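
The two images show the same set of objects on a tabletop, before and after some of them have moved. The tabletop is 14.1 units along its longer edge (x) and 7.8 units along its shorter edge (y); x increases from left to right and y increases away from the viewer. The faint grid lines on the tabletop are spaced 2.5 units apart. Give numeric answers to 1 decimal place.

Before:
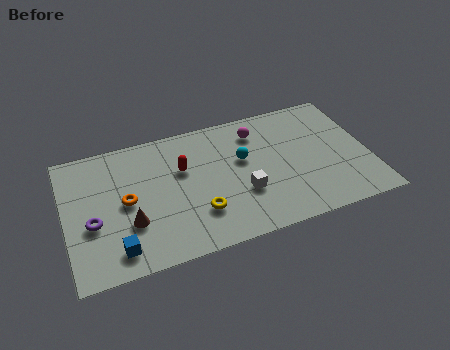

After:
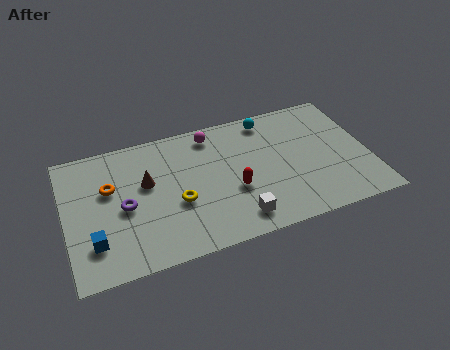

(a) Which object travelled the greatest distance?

the red capsule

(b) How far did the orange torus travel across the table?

1.2

The orange torus was near (2.8, 3.9) before and (2.1, 4.9) after, so it travelled √(0.7² + 1.0²) ≈ 1.2 units.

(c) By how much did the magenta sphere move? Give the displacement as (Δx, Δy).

(-2.1, 0.5)

The magenta sphere was at about (9.1, 6.2) and moved to about (7.0, 6.7).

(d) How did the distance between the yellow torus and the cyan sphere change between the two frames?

+2.5

They were about 3.4 units apart before and 5.9 after — 2.5 units further apart.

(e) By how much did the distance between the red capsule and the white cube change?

-1.8

The distance was about 3.5 in the first image and 1.7 in the second, so they moved 1.8 units closer together.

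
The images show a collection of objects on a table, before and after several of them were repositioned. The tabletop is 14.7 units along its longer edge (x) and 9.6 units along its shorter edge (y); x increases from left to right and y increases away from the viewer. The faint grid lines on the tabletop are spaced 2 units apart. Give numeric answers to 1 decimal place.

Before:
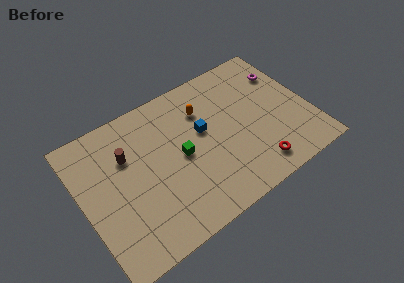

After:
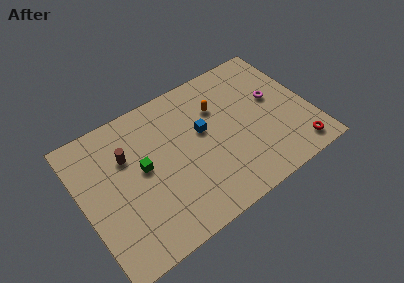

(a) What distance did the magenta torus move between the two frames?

1.8

From (13.6, 7.0) to (12.6, 5.5), the magenta torus covered √(1.0² + 1.5²) ≈ 1.8 units.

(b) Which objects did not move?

the blue cube and the brown cylinder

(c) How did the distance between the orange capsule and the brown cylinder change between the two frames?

+0.9

They were about 5.1 units apart before and 6.0 after — 0.9 units further apart.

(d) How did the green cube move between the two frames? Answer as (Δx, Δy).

(-2.4, 0.5)

The green cube started near (6.3, 4.7) and ended near (3.9, 5.2).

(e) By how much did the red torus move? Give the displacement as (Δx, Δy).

(2.7, -0.2)

The red torus was at about (10.6, 1.5) and moved to about (13.3, 1.3).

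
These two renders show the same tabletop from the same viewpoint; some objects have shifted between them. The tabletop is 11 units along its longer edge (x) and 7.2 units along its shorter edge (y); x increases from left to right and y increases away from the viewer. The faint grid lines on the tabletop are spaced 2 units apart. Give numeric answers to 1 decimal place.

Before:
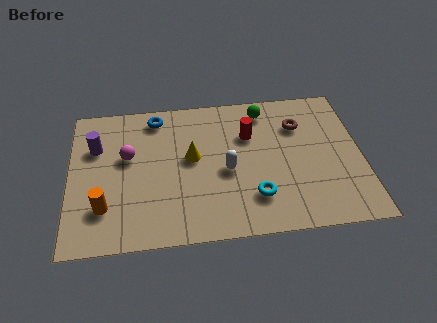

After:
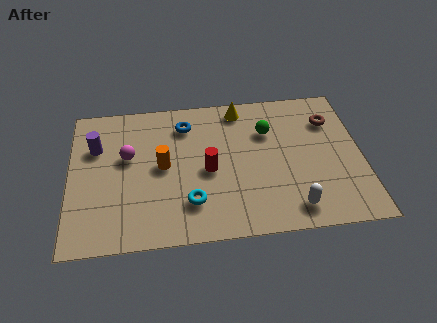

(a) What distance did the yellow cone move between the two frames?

3.0

The yellow cone moved from about (4.6, 4.0) to (6.5, 6.3), a distance of √(1.9² + 2.3²) ≈ 3.0.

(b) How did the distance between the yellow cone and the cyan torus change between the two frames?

+1.7

They were about 3.2 units apart before and 4.9 after — 1.7 units further apart.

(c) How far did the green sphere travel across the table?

1.1

The green sphere moved from about (7.4, 6.1) to (7.5, 5.0), a distance of √(0.1² + 1.1²) ≈ 1.1.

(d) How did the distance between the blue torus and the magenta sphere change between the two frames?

+0.4

Before: roughly 2.2 units apart; after: 2.6. That's 0.4 units further apart.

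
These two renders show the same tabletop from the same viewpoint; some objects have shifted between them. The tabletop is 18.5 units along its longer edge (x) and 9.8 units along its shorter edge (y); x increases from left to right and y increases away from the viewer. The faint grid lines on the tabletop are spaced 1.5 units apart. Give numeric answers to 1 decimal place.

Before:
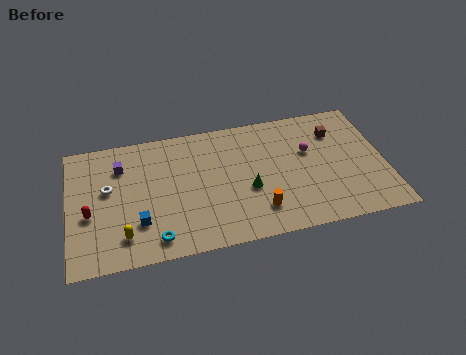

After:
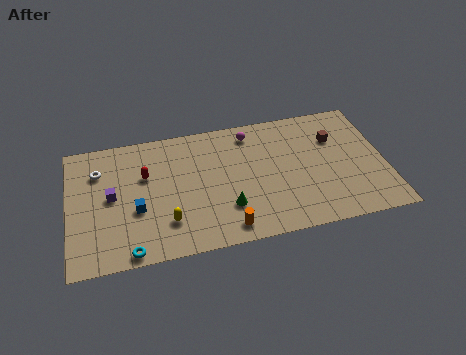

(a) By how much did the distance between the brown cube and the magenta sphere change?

+3.0

They were about 2.1 units apart before and 5.1 after — 3.0 units further apart.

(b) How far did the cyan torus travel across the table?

1.6

The cyan torus moved from about (4.9, 1.4) to (3.4, 0.8), a distance of √(1.5² + 0.6²) ≈ 1.6.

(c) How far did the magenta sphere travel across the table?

4.0

The magenta sphere was near (14.1, 6.1) before and (10.8, 8.3) after, so it travelled √(3.3² + 2.2²) ≈ 4.0 units.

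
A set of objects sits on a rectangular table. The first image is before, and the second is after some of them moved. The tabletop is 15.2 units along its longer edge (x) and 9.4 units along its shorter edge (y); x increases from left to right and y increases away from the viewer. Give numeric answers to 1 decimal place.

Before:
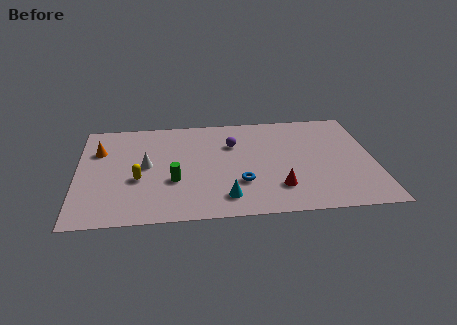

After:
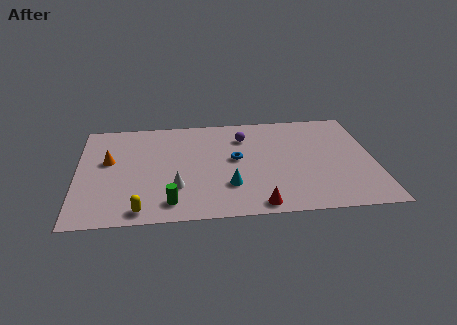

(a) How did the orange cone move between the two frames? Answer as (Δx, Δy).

(0.5, -1.0)

From the two frames, the orange cone sits at roughly (1.1, 6.5) before and (1.6, 5.5) after.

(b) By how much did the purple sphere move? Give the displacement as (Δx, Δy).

(0.6, 0.6)

From the two frames, the purple sphere sits at roughly (8.0, 6.5) before and (8.6, 7.1) after.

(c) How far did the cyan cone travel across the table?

1.0

The cyan cone was near (7.5, 1.7) before and (7.7, 2.7) after, so it travelled √(0.2² + 1.0²) ≈ 1.0 units.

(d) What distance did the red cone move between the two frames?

1.8

The red cone was near (10.2, 2.3) before and (9.1, 0.9) after, so it travelled √(1.1² + 1.4²) ≈ 1.8 units.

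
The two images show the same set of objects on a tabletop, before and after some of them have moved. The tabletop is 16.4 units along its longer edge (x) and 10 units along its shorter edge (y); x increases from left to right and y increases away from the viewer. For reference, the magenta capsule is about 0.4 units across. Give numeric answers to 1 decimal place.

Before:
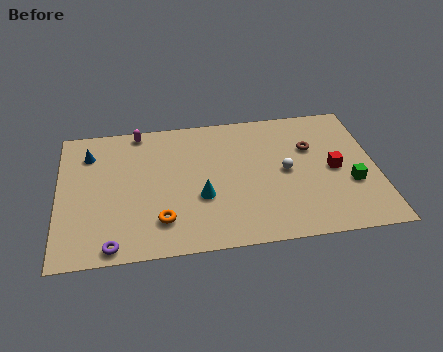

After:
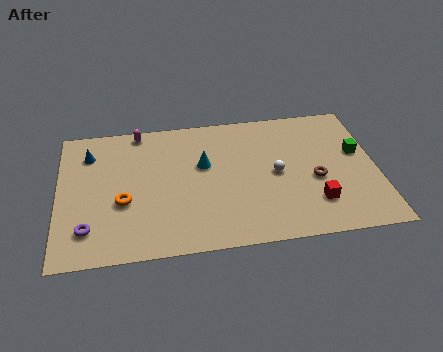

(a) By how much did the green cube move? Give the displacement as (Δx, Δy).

(0.5, 2.3)

The green cube started near (15.0, 3.6) and ended near (15.5, 5.9).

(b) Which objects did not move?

the magenta capsule and the blue cone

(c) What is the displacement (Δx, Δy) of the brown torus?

(0.1, -2.4)

The brown torus was at about (13.1, 6.6) and moved to about (13.2, 4.2).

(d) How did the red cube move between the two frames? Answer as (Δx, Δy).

(-1.1, -2.3)

From the two frames, the red cube sits at roughly (14.2, 4.8) before and (13.1, 2.5) after.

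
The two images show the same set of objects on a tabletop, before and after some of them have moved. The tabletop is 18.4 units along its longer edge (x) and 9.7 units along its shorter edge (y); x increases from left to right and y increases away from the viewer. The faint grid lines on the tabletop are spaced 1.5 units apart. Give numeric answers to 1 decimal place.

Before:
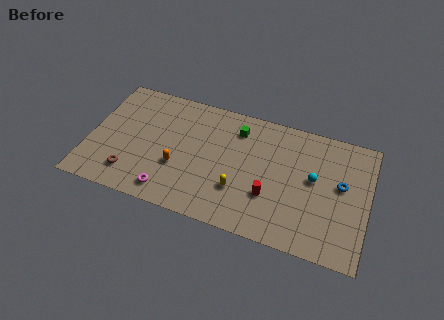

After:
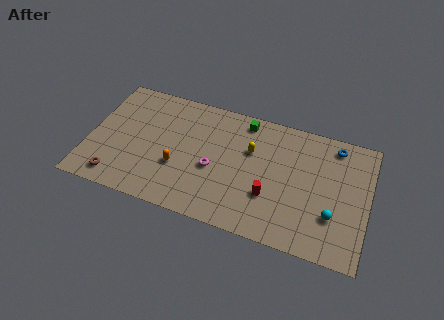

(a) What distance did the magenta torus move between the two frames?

3.8

The magenta torus was near (5.6, 1.4) before and (8.3, 4.1) after, so it travelled √(2.7² + 2.7²) ≈ 3.8 units.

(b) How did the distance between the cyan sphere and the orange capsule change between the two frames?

+1.2

They were about 9.0 units apart before and 10.2 after — 1.2 units further apart.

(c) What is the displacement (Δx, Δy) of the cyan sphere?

(1.4, -2.4)

The cyan sphere was at about (14.8, 5.4) and moved to about (16.2, 3.0).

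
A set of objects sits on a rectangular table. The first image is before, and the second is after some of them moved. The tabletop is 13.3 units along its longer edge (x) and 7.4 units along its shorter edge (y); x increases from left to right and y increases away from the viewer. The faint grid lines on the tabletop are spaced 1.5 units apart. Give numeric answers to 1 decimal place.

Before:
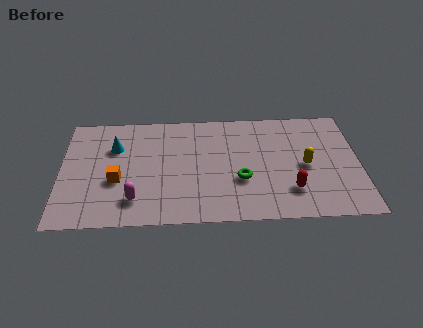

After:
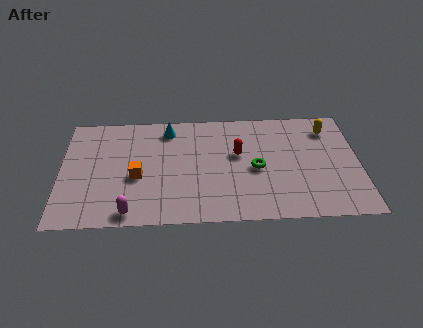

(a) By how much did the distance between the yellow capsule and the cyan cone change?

-1.4

The distance was about 8.6 in the first image and 7.2 in the second, so they moved 1.4 units closer together.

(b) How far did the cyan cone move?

2.6

From (2.4, 5.1) to (4.8, 6.2), the cyan cone covered √(2.4² + 1.1²) ≈ 2.6 units.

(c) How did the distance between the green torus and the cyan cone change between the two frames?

-1.3

Before: roughly 6.1 units apart; after: 4.8. That's 1.3 units closer together.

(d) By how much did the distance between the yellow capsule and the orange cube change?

+0.6

They were about 8.4 units apart before and 9.0 after — 0.6 units further apart.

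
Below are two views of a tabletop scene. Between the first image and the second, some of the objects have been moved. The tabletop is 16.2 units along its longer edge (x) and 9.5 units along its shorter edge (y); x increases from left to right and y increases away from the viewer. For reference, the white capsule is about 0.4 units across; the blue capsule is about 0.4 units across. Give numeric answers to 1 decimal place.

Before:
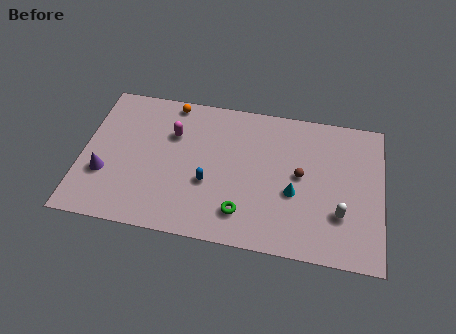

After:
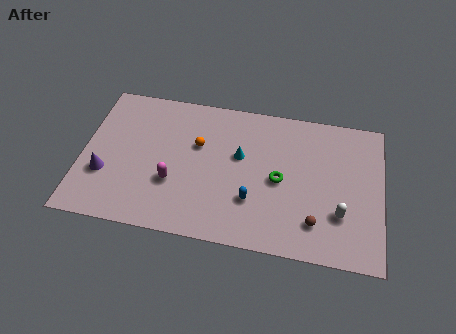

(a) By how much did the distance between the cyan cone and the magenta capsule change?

-3.0

Before: roughly 7.2 units apart; after: 4.2. That's 3.0 units closer together.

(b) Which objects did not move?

the purple cone and the white capsule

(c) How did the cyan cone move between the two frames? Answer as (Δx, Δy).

(-3.0, 1.9)

From the two frames, the cyan cone sits at roughly (11.5, 3.8) before and (8.5, 5.7) after.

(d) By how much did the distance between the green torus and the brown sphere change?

-1.1

The distance was about 4.2 in the first image and 3.1 in the second, so they moved 1.1 units closer together.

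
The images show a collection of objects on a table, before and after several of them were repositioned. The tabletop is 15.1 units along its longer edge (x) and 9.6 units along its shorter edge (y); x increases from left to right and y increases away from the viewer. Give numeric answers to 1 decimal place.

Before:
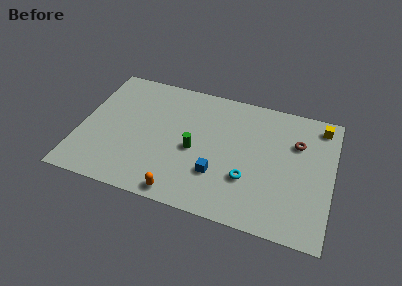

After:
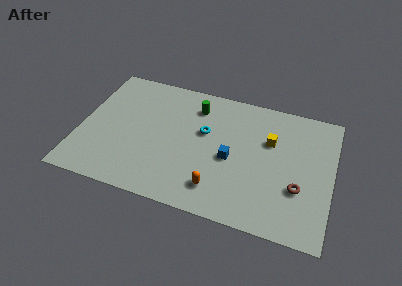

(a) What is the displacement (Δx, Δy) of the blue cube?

(0.7, 1.4)

From the two frames, the blue cube sits at roughly (8.4, 2.9) before and (9.1, 4.3) after.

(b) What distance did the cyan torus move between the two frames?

3.9

From (10.2, 3.1) to (7.4, 5.8), the cyan torus covered √(2.8² + 2.7²) ≈ 3.9 units.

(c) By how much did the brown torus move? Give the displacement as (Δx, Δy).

(0.3, -3.3)

The brown torus was at about (12.9, 6.6) and moved to about (13.2, 3.3).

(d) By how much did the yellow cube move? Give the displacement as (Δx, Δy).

(-2.9, -2.0)

From the two frames, the yellow cube sits at roughly (14.2, 8.3) before and (11.3, 6.3) after.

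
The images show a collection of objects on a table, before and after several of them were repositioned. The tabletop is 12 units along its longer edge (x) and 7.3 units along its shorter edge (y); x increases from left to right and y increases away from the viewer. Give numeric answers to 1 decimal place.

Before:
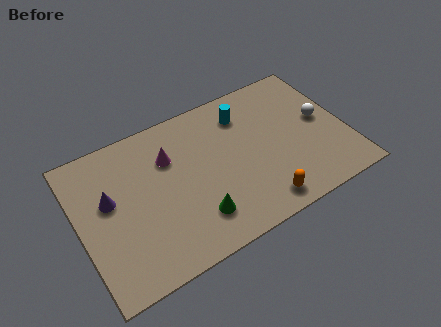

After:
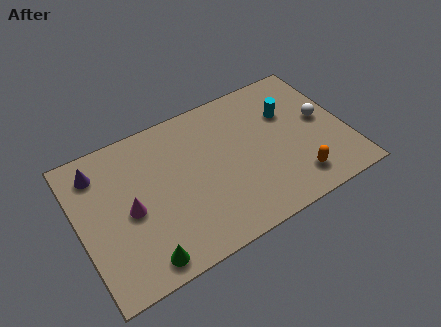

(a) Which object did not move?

the white sphere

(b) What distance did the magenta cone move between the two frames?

2.6

The magenta cone moved from about (4.2, 5.1) to (2.2, 3.4), a distance of √(2.0² + 1.7²) ≈ 2.6.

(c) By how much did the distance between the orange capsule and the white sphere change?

-1.4

They were about 4.4 units apart before and 3.0 after — 1.4 units closer together.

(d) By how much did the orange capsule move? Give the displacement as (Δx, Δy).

(1.7, 0.4)

The orange capsule started near (7.7, 1.0) and ended near (9.4, 1.4).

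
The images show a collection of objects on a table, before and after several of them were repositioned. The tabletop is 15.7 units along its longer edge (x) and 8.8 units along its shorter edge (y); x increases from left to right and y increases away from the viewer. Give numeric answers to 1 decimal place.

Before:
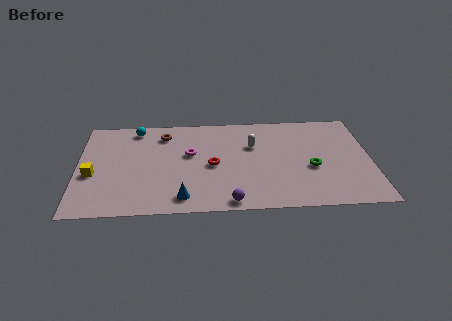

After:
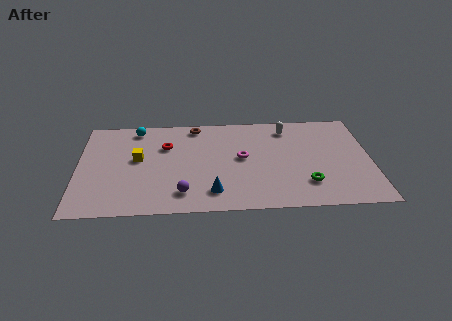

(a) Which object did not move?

the cyan sphere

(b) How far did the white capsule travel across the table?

2.4

The white capsule was near (9.4, 5.8) before and (11.3, 7.3) after, so it travelled √(1.9² + 1.5²) ≈ 2.4 units.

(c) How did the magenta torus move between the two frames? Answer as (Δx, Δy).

(2.8, -0.5)

The magenta torus started near (6.0, 5.2) and ended near (8.8, 4.7).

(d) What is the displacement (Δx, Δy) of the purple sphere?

(-2.5, 0.9)

The purple sphere was at about (8.1, 0.8) and moved to about (5.6, 1.7).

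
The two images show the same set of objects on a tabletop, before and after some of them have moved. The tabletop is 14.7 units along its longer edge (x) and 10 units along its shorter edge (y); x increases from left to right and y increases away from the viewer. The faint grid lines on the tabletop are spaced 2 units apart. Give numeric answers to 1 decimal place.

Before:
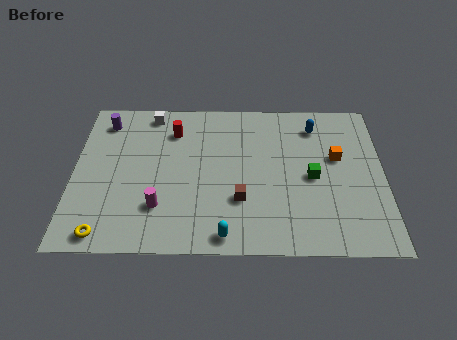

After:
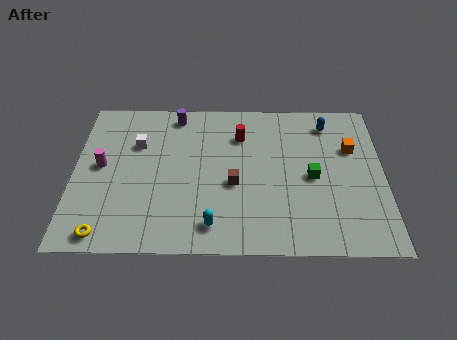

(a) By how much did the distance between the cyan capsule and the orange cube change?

+1.0

Before: roughly 7.3 units apart; after: 8.3. That's 1.0 units further apart.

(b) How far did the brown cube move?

1.0

The brown cube was near (7.9, 3.2) before and (7.6, 4.2) after, so it travelled √(0.3² + 1.0²) ≈ 1.0 units.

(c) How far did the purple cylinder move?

3.4

From (1.4, 8.3) to (4.8, 8.8), the purple cylinder covered √(3.4² + 0.5²) ≈ 3.4 units.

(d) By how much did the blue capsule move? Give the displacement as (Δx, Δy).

(0.6, 0.2)

From the two frames, the blue capsule sits at roughly (11.5, 8.1) before and (12.1, 8.3) after.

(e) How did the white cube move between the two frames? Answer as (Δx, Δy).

(-0.6, -2.1)

The white cube started near (3.6, 8.9) and ended near (3.0, 6.8).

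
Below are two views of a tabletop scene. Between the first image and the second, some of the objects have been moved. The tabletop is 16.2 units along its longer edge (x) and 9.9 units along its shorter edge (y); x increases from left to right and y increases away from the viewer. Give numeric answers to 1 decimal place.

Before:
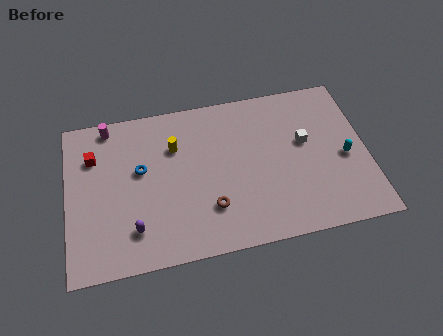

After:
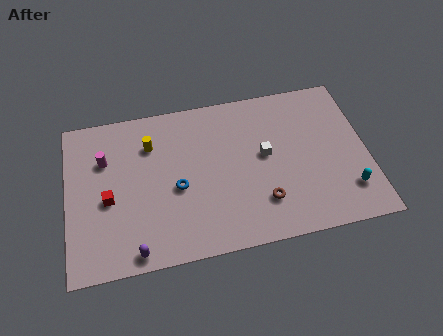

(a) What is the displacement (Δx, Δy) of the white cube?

(-2.2, -0.4)

The white cube was at about (12.9, 5.8) and moved to about (10.7, 5.4).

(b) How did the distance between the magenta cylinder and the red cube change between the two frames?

+0.5

The distance was about 2.0 in the first image and 2.5 in the second, so they moved 0.5 units further apart.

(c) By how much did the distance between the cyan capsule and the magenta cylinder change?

+0.3

They were about 13.4 units apart before and 13.7 after — 0.3 units further apart.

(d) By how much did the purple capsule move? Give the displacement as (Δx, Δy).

(0.0, -1.3)

From the two frames, the purple capsule sits at roughly (3.5, 2.2) before and (3.5, 0.9) after.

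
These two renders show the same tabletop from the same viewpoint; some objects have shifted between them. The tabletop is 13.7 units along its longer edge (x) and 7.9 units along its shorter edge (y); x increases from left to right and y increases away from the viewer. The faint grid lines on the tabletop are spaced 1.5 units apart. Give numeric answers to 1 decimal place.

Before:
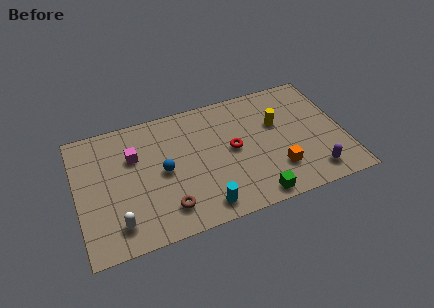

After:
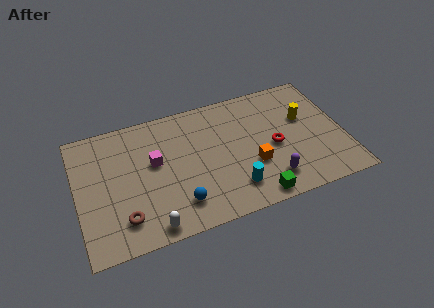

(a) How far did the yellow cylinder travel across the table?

1.4

The yellow cylinder was near (10.4, 5.0) before and (11.8, 4.9) after, so it travelled √(1.4² + 0.1²) ≈ 1.4 units.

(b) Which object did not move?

the green cube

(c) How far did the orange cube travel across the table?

1.4

The orange cube was near (10.1, 2.1) before and (8.9, 2.8) after, so it travelled √(1.2² + 0.7²) ≈ 1.4 units.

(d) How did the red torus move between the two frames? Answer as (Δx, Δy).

(2.1, -0.5)

The red torus was at about (8.0, 4.1) and moved to about (10.1, 3.6).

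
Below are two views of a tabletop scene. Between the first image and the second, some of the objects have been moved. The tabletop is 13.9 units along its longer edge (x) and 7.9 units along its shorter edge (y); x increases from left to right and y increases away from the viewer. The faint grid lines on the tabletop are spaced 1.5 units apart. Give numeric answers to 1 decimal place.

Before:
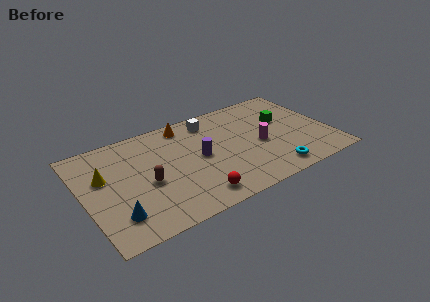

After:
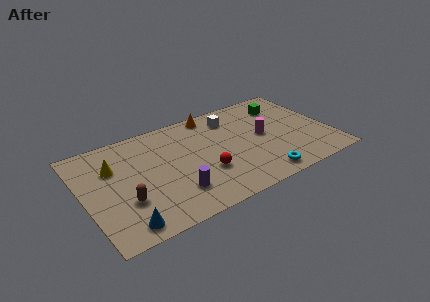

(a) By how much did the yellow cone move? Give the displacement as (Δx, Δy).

(0.6, 0.5)

The yellow cone was at about (1.2, 4.9) and moved to about (1.8, 5.4).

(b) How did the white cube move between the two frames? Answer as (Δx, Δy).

(1.2, -0.3)

From the two frames, the white cube sits at roughly (7.5, 6.6) before and (8.7, 6.3) after.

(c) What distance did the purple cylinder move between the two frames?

2.6

The purple cylinder was near (6.5, 4.0) before and (4.8, 2.0) after, so it travelled √(1.7² + 2.0²) ≈ 2.6 units.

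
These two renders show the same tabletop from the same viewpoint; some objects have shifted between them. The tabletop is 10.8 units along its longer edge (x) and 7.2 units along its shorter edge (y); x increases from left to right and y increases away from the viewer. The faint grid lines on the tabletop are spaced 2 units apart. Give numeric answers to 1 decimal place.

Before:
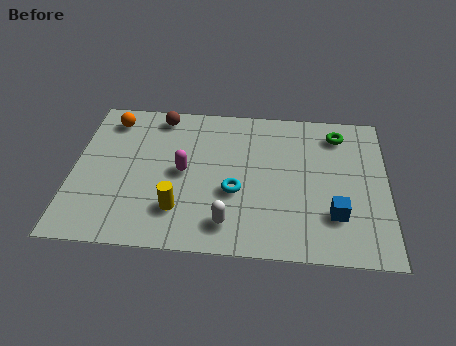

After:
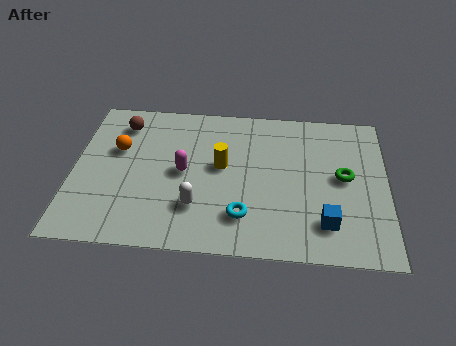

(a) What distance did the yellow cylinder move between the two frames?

2.6

The yellow cylinder moved from about (3.7, 1.8) to (5.1, 4.0), a distance of √(1.4² + 2.2²) ≈ 2.6.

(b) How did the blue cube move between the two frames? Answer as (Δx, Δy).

(-0.3, -0.4)

The blue cube was at about (9.0, 2.0) and moved to about (8.7, 1.6).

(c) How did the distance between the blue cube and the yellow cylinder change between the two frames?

-1.0

The distance was about 5.3 in the first image and 4.3 in the second, so they moved 1.0 units closer together.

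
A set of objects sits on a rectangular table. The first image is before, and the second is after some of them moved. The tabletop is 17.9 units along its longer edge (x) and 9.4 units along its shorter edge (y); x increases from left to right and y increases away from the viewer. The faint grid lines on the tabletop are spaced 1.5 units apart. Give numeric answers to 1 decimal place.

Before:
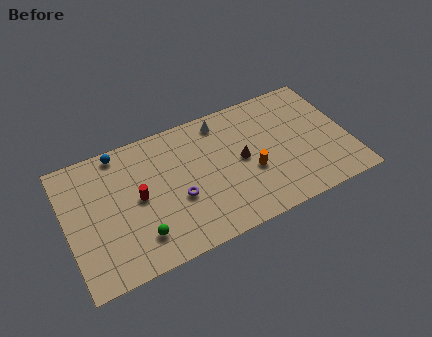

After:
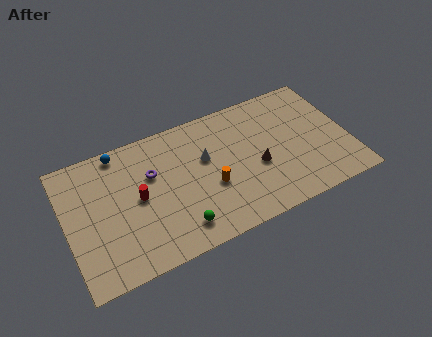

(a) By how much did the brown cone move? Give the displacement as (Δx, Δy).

(0.9, -0.9)

The brown cone was at about (11.1, 4.8) and moved to about (12.0, 3.9).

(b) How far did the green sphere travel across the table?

2.4

From (4.3, 2.1) to (6.7, 1.7), the green sphere covered √(2.4² + 0.4²) ≈ 2.4 units.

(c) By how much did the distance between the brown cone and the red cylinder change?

+1.0

Before: roughly 6.6 units apart; after: 7.6. That's 1.0 units further apart.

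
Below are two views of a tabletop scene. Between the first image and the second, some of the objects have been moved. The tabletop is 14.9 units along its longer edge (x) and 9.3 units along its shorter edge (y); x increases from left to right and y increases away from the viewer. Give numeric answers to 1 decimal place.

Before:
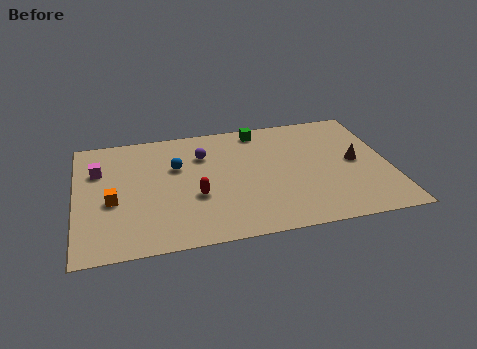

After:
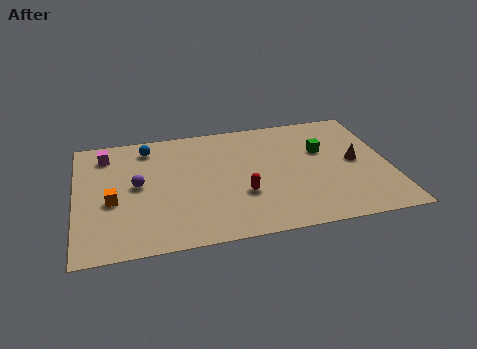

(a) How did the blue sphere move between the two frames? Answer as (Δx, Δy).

(-1.3, 1.8)

The blue sphere started near (4.8, 6.0) and ended near (3.5, 7.8).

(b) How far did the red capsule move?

2.2

From (5.6, 3.5) to (7.8, 3.2), the red capsule covered √(2.2² + 0.3²) ≈ 2.2 units.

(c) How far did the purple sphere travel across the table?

3.7

The purple sphere was near (6.1, 6.7) before and (2.9, 4.9) after, so it travelled √(3.2² + 1.8²) ≈ 3.7 units.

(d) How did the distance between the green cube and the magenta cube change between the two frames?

+2.4

Before: roughly 8.0 units apart; after: 10.4. That's 2.4 units further apart.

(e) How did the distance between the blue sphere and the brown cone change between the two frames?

+1.7

Before: roughly 8.6 units apart; after: 10.3. That's 1.7 units further apart.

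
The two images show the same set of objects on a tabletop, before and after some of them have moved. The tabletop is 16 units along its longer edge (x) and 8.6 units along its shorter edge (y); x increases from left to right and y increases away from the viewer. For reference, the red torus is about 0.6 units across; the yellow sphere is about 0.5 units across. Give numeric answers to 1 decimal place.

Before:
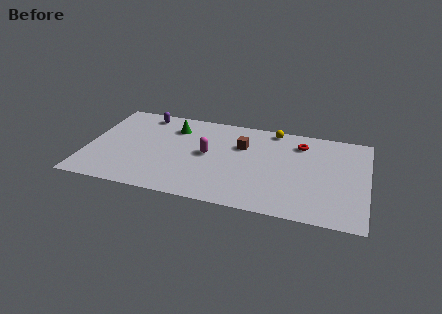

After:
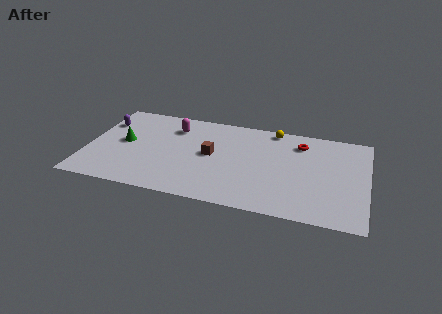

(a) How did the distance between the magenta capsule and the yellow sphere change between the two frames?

+0.9

They were about 4.9 units apart before and 5.8 after — 0.9 units further apart.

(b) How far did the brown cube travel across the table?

2.1

From (8.8, 5.8) to (7.1, 4.5), the brown cube covered √(1.7² + 1.3²) ≈ 2.1 units.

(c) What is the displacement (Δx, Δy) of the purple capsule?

(-2.2, -1.3)

The purple capsule started near (3.0, 7.5) and ended near (0.8, 6.2).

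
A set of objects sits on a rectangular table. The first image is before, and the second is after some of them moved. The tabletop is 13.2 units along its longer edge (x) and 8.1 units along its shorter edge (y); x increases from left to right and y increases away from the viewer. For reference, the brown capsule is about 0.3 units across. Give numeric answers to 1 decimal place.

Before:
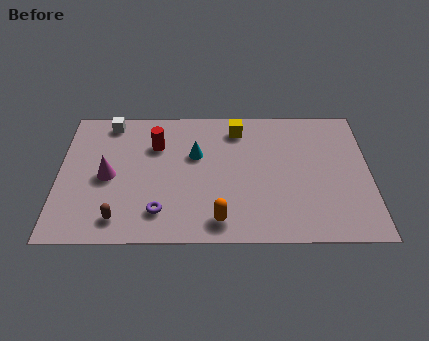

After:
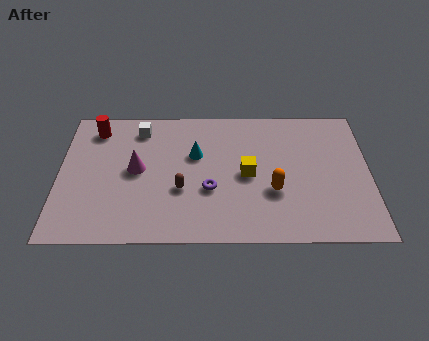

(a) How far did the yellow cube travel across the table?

2.8

The yellow cube moved from about (7.6, 6.7) to (8.0, 3.9), a distance of √(0.4² + 2.8²) ≈ 2.8.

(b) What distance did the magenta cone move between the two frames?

1.3

The magenta cone moved from about (2.1, 3.8) to (3.3, 4.2), a distance of √(1.2² + 0.4²) ≈ 1.3.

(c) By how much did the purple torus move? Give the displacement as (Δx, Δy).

(2.1, 1.3)

The purple torus started near (4.3, 1.7) and ended near (6.4, 3.0).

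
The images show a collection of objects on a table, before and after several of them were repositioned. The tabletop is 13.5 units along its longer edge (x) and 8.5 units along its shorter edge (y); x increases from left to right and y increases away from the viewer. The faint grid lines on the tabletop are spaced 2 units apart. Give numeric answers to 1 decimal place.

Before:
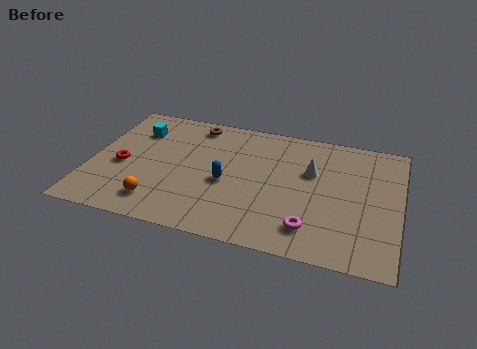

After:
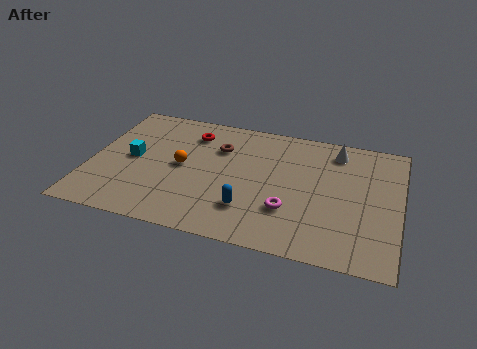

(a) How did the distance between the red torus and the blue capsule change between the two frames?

+0.8

Before: roughly 4.6 units apart; after: 5.4. That's 0.8 units further apart.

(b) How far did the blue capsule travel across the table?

1.9

The blue capsule was near (6.0, 3.7) before and (7.1, 2.2) after, so it travelled √(1.1² + 1.5²) ≈ 1.9 units.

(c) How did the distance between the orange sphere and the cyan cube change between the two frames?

-2.7

Before: roughly 4.9 units apart; after: 2.2. That's 2.7 units closer together.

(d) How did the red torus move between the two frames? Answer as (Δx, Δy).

(2.8, 3.0)

From the two frames, the red torus sits at roughly (1.4, 3.7) before and (4.2, 6.7) after.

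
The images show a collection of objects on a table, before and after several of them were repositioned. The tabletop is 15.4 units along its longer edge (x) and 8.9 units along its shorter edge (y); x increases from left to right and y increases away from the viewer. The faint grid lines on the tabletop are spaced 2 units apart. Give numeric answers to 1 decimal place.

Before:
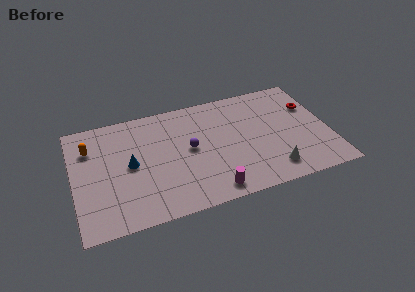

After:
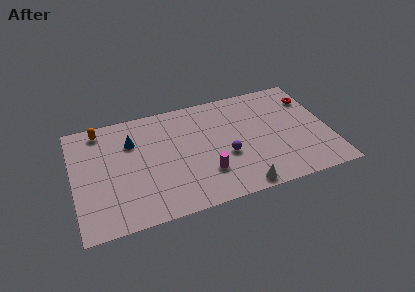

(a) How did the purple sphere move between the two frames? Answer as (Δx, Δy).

(2.1, -1.2)

The purple sphere started near (7.0, 4.7) and ended near (9.1, 3.5).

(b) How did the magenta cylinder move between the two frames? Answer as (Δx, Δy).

(-0.2, 1.4)

The magenta cylinder was at about (8.0, 1.1) and moved to about (7.8, 2.5).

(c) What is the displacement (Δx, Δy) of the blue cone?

(0.2, 1.8)

The blue cone started near (3.4, 4.5) and ended near (3.6, 6.3).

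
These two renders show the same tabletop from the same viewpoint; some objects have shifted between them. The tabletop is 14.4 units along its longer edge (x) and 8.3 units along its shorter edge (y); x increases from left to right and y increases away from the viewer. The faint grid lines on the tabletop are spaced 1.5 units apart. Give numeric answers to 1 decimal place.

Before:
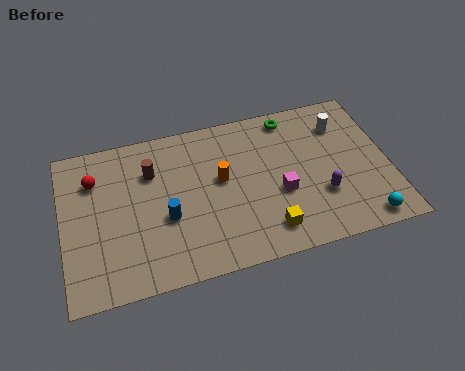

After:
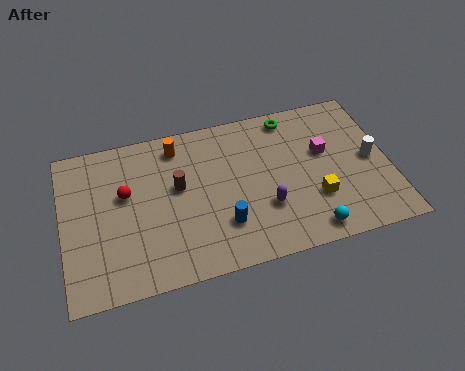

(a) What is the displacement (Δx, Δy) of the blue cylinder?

(2.4, -1.0)

The blue cylinder started near (4.5, 3.3) and ended near (6.9, 2.3).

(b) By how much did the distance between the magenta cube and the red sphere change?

+0.3

They were about 8.5 units apart before and 8.8 after — 0.3 units further apart.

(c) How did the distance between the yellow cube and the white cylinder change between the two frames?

-3.1

Before: roughly 6.1 units apart; after: 3.0. That's 3.1 units closer together.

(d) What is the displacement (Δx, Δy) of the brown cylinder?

(1.1, -1.1)

The brown cylinder started near (4.0, 5.9) and ended near (5.1, 4.8).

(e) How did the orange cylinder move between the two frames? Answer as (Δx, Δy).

(-1.8, 2.3)

From the two frames, the orange cylinder sits at roughly (7.0, 4.7) before and (5.2, 7.0) after.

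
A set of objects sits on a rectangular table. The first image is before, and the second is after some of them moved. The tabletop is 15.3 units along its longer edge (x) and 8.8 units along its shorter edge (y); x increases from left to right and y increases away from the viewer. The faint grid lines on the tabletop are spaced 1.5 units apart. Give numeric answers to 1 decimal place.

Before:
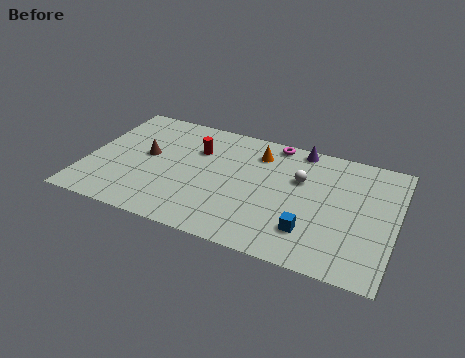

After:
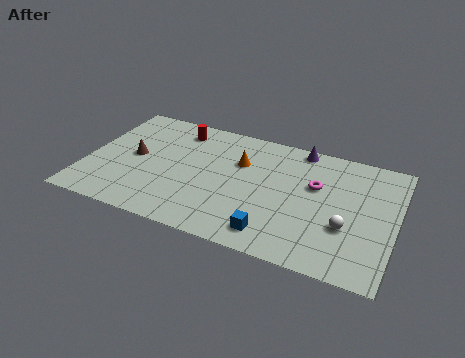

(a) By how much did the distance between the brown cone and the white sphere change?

+3.1

Before: roughly 7.7 units apart; after: 10.8. That's 3.1 units further apart.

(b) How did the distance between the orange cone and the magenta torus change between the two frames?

+2.5

They were about 1.3 units apart before and 3.8 after — 2.5 units further apart.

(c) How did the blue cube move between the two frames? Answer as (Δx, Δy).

(-1.7, -0.8)

The blue cube started near (11.3, 2.2) and ended near (9.6, 1.4).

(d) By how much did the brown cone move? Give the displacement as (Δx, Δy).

(-0.6, -0.3)

The brown cone started near (2.9, 4.8) and ended near (2.3, 4.5).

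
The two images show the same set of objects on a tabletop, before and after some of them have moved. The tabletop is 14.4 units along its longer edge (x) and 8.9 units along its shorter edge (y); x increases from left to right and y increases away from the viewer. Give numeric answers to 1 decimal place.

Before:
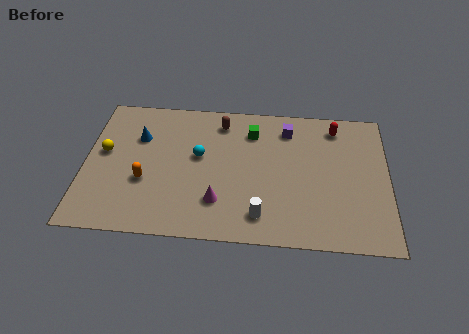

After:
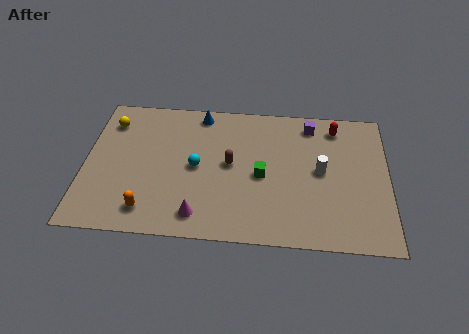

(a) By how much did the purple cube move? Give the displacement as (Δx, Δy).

(1.1, 0.4)

From the two frames, the purple cube sits at roughly (9.6, 7.2) before and (10.7, 7.6) after.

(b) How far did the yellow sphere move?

2.0

The yellow sphere was near (0.9, 5.0) before and (1.1, 7.0) after, so it travelled √(0.2² + 2.0²) ≈ 2.0 units.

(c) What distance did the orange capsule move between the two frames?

1.8

From (2.9, 3.3) to (3.1, 1.5), the orange capsule covered √(0.2² + 1.8²) ≈ 1.8 units.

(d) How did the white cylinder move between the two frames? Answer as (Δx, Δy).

(2.8, 3.0)

The white cylinder was at about (8.4, 1.6) and moved to about (11.2, 4.6).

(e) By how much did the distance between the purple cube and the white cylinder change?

-2.7

Before: roughly 5.7 units apart; after: 3.0. That's 2.7 units closer together.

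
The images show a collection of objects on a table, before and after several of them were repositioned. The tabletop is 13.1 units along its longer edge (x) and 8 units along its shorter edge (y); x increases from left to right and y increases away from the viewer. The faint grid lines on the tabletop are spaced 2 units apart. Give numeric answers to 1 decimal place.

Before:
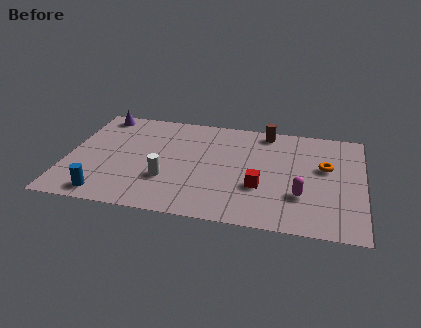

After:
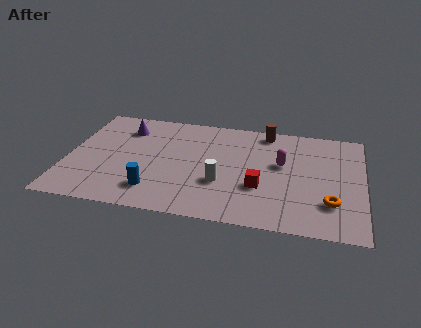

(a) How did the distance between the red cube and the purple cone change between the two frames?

-1.5

Before: roughly 8.6 units apart; after: 7.1. That's 1.5 units closer together.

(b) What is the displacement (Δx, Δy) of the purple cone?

(1.2, -0.9)

The purple cone was at about (1.2, 7.1) and moved to about (2.4, 6.2).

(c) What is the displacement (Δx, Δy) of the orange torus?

(0.3, -2.6)

The orange torus was at about (11.4, 4.8) and moved to about (11.7, 2.2).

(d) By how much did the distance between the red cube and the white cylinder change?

-2.4

The distance was about 4.1 in the first image and 1.7 in the second, so they moved 2.4 units closer together.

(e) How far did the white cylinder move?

2.4

From (4.5, 2.6) to (6.9, 2.8), the white cylinder covered √(2.4² + 0.2²) ≈ 2.4 units.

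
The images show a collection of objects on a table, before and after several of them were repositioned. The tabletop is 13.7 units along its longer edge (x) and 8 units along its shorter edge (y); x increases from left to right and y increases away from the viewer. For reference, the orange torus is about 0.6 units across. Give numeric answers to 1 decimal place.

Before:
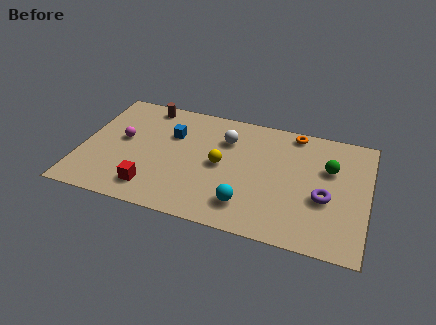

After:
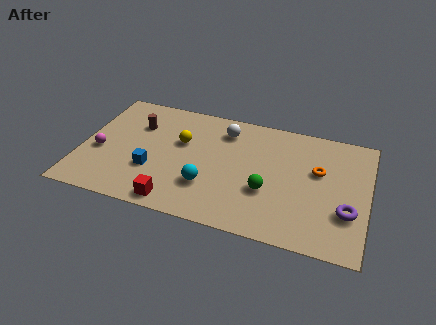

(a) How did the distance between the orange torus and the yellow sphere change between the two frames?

+2.0

The distance was about 4.6 in the first image and 6.6 in the second, so they moved 2.0 units further apart.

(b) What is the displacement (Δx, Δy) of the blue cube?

(-0.7, -2.7)

The blue cube started near (4.2, 5.4) and ended near (3.5, 2.7).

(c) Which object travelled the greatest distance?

the green sphere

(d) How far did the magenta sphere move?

1.5

The magenta sphere was near (1.9, 4.4) before and (0.9, 3.3) after, so it travelled √(1.0² + 1.1²) ≈ 1.5 units.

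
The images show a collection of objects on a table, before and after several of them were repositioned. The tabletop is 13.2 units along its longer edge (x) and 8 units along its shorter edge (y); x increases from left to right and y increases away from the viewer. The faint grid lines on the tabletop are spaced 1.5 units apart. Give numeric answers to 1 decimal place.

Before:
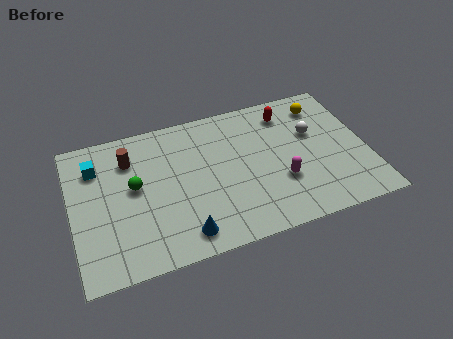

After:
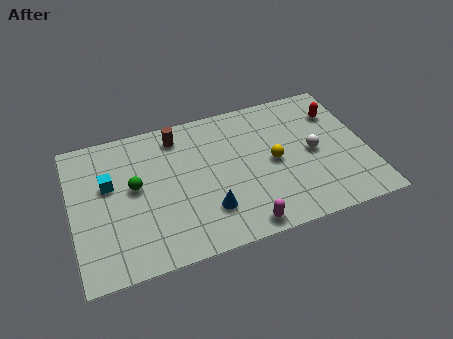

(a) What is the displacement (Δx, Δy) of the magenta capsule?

(-1.9, -1.9)

From the two frames, the magenta capsule sits at roughly (9.2, 2.7) before and (7.3, 0.8) after.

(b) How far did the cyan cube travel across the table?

1.2

The cyan cube moved from about (1.2, 6.0) to (1.7, 4.9), a distance of √(0.5² + 1.1²) ≈ 1.2.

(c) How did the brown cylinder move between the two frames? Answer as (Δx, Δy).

(2.2, 0.7)

The brown cylinder was at about (2.7, 6.0) and moved to about (4.9, 6.7).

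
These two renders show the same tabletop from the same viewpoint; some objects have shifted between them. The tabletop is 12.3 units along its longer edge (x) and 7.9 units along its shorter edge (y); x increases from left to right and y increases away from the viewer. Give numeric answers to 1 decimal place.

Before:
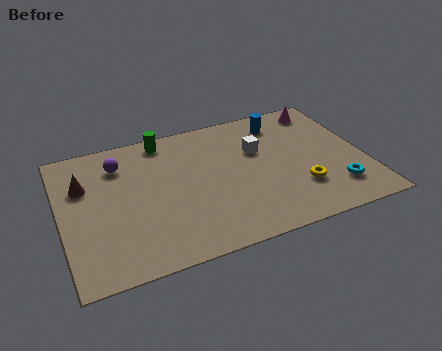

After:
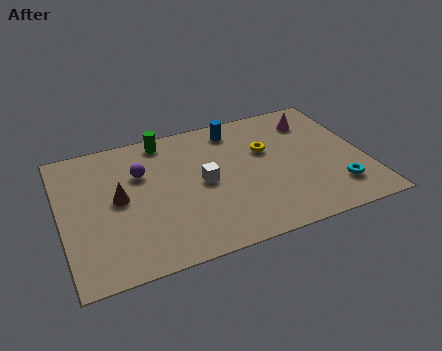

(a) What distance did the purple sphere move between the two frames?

1.1

The purple sphere moved from about (2.5, 6.1) to (3.3, 5.3), a distance of √(0.8² + 0.8²) ≈ 1.1.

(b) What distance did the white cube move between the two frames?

2.7

The white cube was near (8.1, 5.1) before and (5.7, 3.9) after, so it travelled √(2.4² + 1.2²) ≈ 2.7 units.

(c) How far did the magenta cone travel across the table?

0.8

The magenta cone moved from about (11.0, 6.8) to (10.5, 6.2), a distance of √(0.5² + 0.6²) ≈ 0.8.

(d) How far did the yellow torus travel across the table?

2.9

From (9.5, 2.3) to (8.4, 5.0), the yellow torus covered √(1.1² + 2.7²) ≈ 2.9 units.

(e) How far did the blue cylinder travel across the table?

1.9

The blue cylinder was near (9.2, 6.5) before and (7.3, 6.7) after, so it travelled √(1.9² + 0.2²) ≈ 1.9 units.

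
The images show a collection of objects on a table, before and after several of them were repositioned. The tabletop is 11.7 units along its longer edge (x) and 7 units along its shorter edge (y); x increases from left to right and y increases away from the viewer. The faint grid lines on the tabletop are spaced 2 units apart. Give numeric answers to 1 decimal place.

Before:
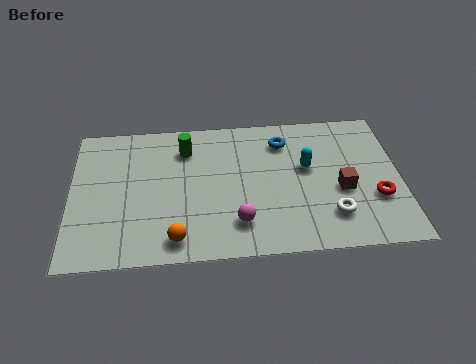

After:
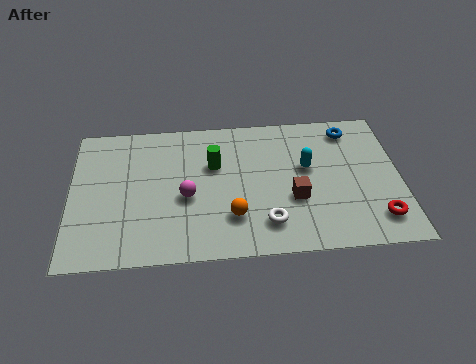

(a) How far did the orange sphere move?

2.2

From (3.7, 1.0) to (5.7, 1.9), the orange sphere covered √(2.0² + 0.9²) ≈ 2.2 units.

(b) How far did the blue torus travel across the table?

2.4

The blue torus was near (7.6, 5.5) before and (10.0, 5.9) after, so it travelled √(2.4² + 0.4²) ≈ 2.4 units.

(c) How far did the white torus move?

2.3

The white torus moved from about (9.2, 1.7) to (6.9, 1.5), a distance of √(2.3² + 0.2²) ≈ 2.3.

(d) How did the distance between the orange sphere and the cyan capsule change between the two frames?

-2.1

They were about 5.6 units apart before and 3.5 after — 2.1 units closer together.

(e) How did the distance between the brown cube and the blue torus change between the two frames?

+0.6

The distance was about 3.3 in the first image and 3.9 in the second, so they moved 0.6 units further apart.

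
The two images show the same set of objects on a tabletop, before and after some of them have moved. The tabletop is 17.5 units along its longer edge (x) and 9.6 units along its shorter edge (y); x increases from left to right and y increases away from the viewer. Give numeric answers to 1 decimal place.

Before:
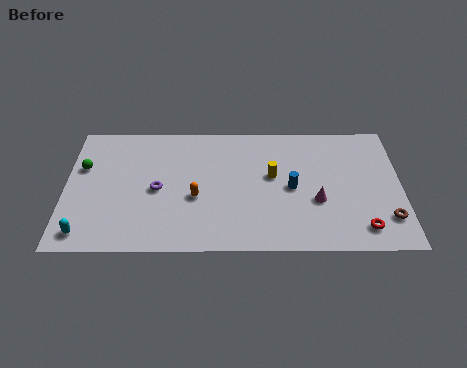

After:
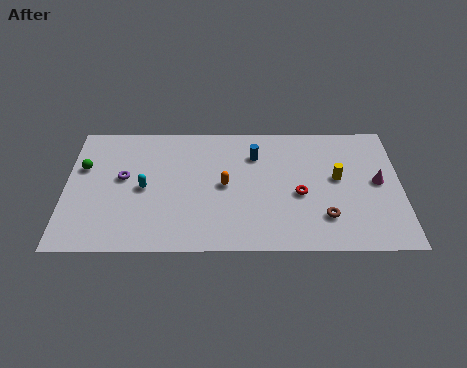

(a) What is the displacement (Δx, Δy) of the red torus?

(-3.2, 2.5)

The red torus was at about (15.4, 1.6) and moved to about (12.2, 4.1).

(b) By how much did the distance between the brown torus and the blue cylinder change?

+0.5

They were about 5.4 units apart before and 5.9 after — 0.5 units further apart.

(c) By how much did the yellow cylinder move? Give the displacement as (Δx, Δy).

(3.4, -0.2)

The yellow cylinder started near (10.8, 5.5) and ended near (14.2, 5.3).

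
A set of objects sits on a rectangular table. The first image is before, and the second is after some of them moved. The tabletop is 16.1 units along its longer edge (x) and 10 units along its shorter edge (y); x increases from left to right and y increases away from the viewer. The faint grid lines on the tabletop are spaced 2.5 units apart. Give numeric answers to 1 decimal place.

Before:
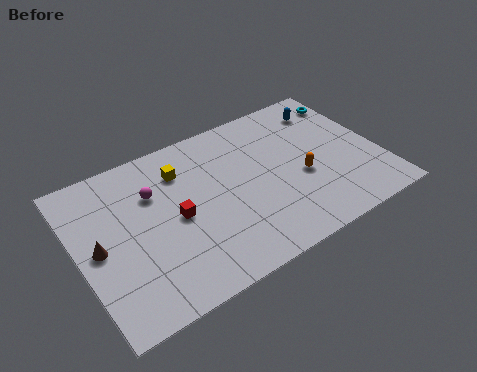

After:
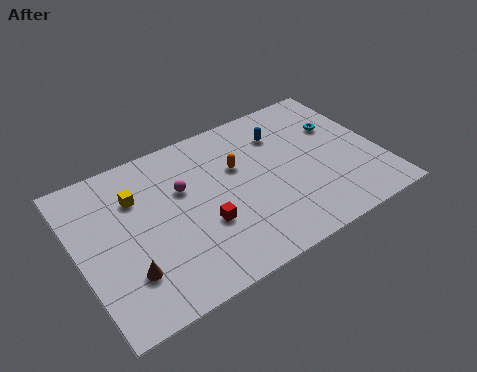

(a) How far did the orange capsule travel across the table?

3.9

From (11.8, 4.1) to (8.7, 6.4), the orange capsule covered √(3.1² + 2.3²) ≈ 3.9 units.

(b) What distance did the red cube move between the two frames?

1.8

The red cube moved from about (5.1, 4.8) to (6.4, 3.6), a distance of √(1.3² + 1.2²) ≈ 1.8.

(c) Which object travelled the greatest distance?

the orange capsule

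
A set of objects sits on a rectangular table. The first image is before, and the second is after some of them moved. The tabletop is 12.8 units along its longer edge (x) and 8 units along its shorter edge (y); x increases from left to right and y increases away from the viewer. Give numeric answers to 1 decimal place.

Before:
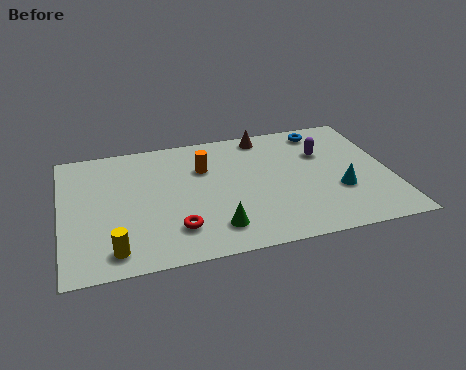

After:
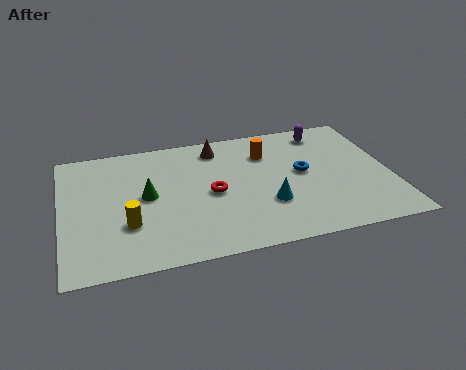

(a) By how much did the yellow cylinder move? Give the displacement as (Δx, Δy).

(0.6, 1.4)

The yellow cylinder started near (1.9, 1.2) and ended near (2.5, 2.6).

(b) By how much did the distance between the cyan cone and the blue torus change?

-1.8

Before: roughly 4.1 units apart; after: 2.3. That's 1.8 units closer together.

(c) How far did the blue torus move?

2.8

The blue torus moved from about (10.4, 6.9) to (9.4, 4.3), a distance of √(1.0² + 2.6²) ≈ 2.8.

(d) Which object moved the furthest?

the green cone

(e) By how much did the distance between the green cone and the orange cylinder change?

+1.2

The distance was about 3.9 in the first image and 5.1 in the second, so they moved 1.2 units further apart.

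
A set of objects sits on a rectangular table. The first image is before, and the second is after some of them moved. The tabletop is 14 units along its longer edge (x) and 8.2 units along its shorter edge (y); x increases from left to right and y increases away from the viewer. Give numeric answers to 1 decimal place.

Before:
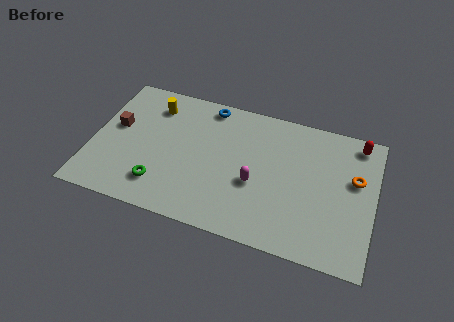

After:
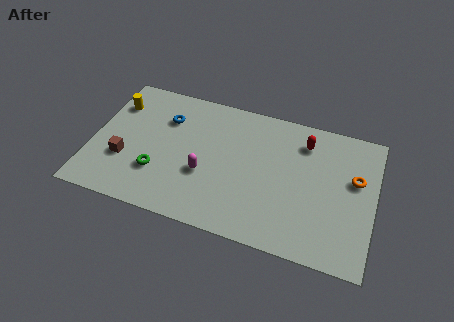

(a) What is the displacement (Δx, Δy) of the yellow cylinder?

(-1.9, -0.4)

The yellow cylinder was at about (2.8, 6.5) and moved to about (0.9, 6.1).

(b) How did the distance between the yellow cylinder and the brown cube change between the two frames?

+0.9

The distance was about 2.5 in the first image and 3.4 in the second, so they moved 0.9 units further apart.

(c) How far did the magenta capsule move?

2.5

The magenta capsule moved from about (8.2, 3.3) to (5.7, 3.1), a distance of √(2.5² + 0.2²) ≈ 2.5.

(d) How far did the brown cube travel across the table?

2.0

The brown cube was near (1.1, 4.7) before and (1.7, 2.8) after, so it travelled √(0.6² + 1.9²) ≈ 2.0 units.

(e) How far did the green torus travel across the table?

0.7

The green torus was near (3.6, 1.8) before and (3.4, 2.5) after, so it travelled √(0.2² + 0.7²) ≈ 0.7 units.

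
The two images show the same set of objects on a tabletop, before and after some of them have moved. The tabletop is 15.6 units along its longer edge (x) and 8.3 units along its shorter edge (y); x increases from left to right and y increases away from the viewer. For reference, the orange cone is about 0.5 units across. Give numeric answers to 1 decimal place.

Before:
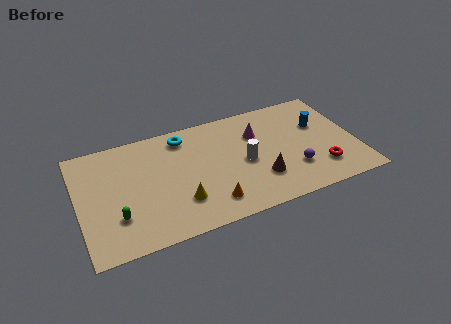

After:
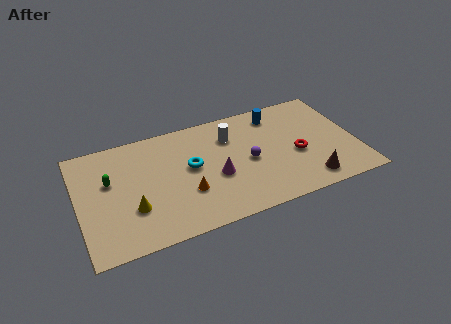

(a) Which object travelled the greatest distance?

the magenta cone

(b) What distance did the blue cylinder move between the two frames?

2.8

From (13.7, 5.3) to (11.4, 6.9), the blue cylinder covered √(2.3² + 1.6²) ≈ 2.8 units.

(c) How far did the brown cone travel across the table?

2.8

From (10.0, 2.4) to (12.6, 1.3), the brown cone covered √(2.6² + 1.1²) ≈ 2.8 units.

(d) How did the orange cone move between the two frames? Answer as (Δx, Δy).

(-1.2, 1.2)

The orange cone started near (7.1, 1.6) and ended near (5.9, 2.8).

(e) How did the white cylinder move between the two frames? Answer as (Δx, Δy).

(-0.6, 2.2)

The white cylinder was at about (9.3, 3.9) and moved to about (8.7, 6.1).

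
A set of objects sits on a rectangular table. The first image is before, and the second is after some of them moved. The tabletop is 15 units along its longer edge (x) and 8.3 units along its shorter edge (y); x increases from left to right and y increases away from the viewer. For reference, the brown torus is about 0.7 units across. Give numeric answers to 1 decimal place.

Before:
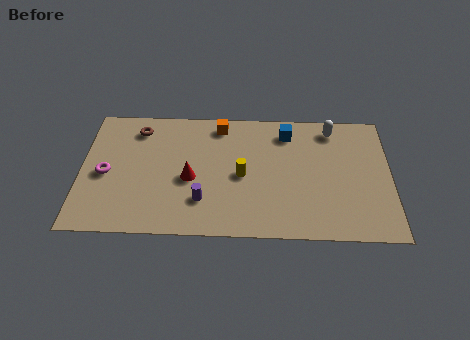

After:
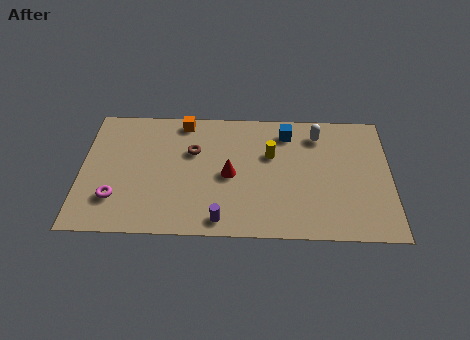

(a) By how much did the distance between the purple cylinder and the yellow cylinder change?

+2.4

Before: roughly 2.5 units apart; after: 4.9. That's 2.4 units further apart.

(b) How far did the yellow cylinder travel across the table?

2.0

The yellow cylinder moved from about (7.8, 3.9) to (9.2, 5.3), a distance of √(1.4² + 1.4²) ≈ 2.0.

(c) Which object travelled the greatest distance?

the brown torus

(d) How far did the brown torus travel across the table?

3.0

The brown torus moved from about (2.7, 6.8) to (5.4, 5.4), a distance of √(2.7² + 1.4²) ≈ 3.0.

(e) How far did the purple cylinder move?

1.5

From (5.9, 2.2) to (6.8, 1.0), the purple cylinder covered √(0.9² + 1.2²) ≈ 1.5 units.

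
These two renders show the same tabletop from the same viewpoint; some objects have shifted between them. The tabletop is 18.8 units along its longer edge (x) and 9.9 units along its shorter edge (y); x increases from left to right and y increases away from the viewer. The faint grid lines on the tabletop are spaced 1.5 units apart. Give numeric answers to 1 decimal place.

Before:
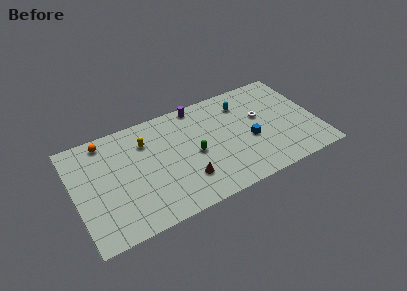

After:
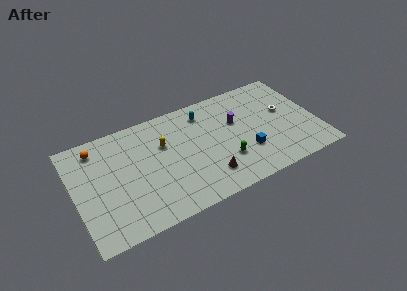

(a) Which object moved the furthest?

the purple cylinder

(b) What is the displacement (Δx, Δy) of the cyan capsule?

(-3.0, 0.4)

From the two frames, the cyan capsule sits at roughly (13.4, 7.7) before and (10.4, 8.1) after.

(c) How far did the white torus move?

1.9

From (14.6, 5.9) to (16.5, 5.7), the white torus covered √(1.9² + 0.2²) ≈ 1.9 units.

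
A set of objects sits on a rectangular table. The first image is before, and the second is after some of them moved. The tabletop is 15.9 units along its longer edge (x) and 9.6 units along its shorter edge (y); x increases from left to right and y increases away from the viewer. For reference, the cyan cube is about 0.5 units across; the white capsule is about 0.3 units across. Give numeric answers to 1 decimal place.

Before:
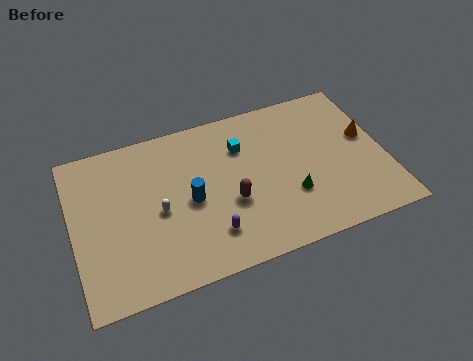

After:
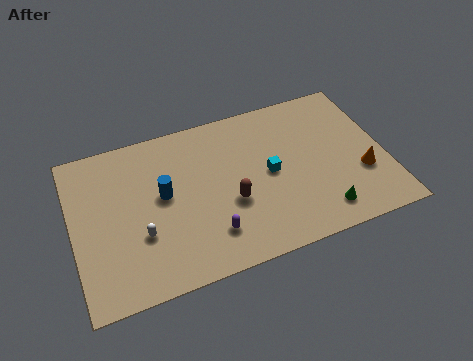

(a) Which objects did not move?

the brown capsule and the purple capsule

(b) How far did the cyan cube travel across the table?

2.4

From (8.8, 6.9) to (10.0, 4.8), the cyan cube covered √(1.2² + 2.1²) ≈ 2.4 units.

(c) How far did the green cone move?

2.1

The green cone moved from about (10.9, 3.1) to (12.3, 1.6), a distance of √(1.4² + 1.5²) ≈ 2.1.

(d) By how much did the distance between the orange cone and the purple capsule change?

-1.0

The distance was about 9.0 in the first image and 8.0 in the second, so they moved 1.0 units closer together.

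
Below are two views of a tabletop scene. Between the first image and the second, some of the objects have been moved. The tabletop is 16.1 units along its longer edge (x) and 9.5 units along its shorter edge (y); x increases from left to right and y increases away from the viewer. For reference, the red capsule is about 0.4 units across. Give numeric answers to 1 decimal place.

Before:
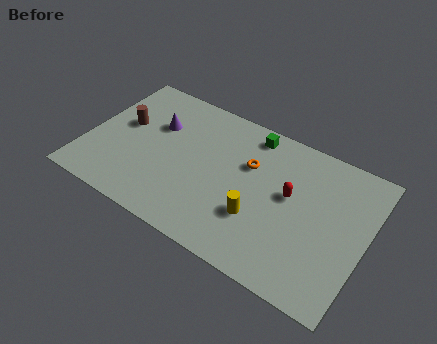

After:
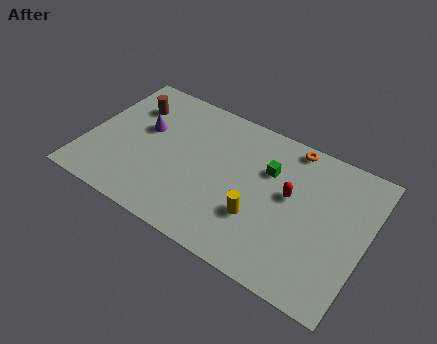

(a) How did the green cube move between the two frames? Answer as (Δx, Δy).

(1.3, -1.9)

The green cube started near (9.0, 8.3) and ended near (10.3, 6.4).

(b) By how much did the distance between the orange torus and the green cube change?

+0.3

Before: roughly 2.1 units apart; after: 2.4. That's 0.3 units further apart.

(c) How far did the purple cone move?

0.8

The purple cone was near (3.7, 6.3) before and (3.1, 5.7) after, so it travelled √(0.6² + 0.6²) ≈ 0.8 units.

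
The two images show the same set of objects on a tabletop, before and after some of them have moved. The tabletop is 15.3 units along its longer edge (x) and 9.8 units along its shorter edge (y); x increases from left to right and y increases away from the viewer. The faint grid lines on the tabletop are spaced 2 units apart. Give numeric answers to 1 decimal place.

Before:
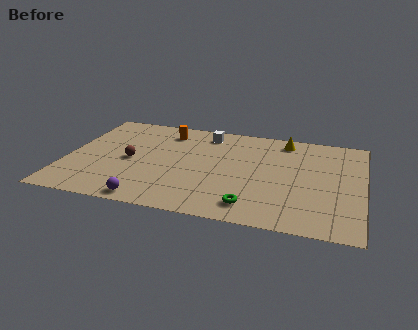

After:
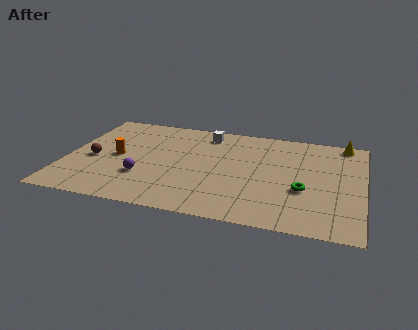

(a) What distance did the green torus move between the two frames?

3.3

The green torus moved from about (9.8, 1.6) to (12.3, 3.7), a distance of √(2.5² + 2.1²) ≈ 3.3.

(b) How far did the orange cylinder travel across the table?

3.9

The orange cylinder moved from about (4.9, 8.0) to (2.6, 4.8), a distance of √(2.3² + 3.2²) ≈ 3.9.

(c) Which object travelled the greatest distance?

the orange cylinder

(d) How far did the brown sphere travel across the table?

1.9

The brown sphere moved from about (3.3, 4.6) to (1.4, 4.3), a distance of √(1.9² + 0.3²) ≈ 1.9.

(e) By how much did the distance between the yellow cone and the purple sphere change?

+1.6

The distance was about 10.0 in the first image and 11.6 in the second, so they moved 1.6 units further apart.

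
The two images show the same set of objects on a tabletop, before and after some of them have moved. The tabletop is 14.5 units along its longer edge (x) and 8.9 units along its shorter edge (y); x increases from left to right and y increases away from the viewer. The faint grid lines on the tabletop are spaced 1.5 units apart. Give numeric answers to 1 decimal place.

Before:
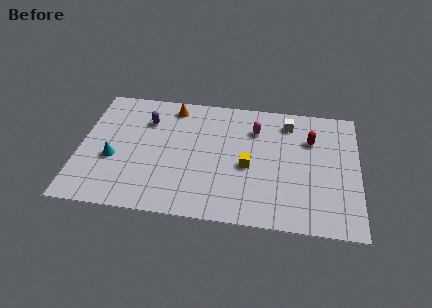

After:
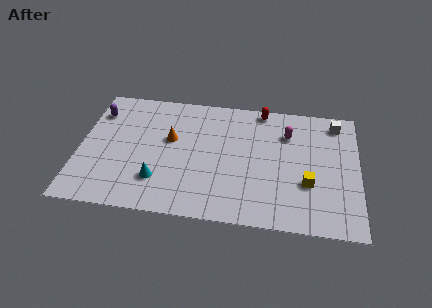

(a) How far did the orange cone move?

2.4

The orange cone was near (4.7, 7.7) before and (4.7, 5.3) after, so it travelled √(0.0² + 2.4²) ≈ 2.4 units.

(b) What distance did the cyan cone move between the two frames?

2.7

The cyan cone was near (1.8, 3.5) before and (4.2, 2.3) after, so it travelled √(2.4² + 1.2²) ≈ 2.7 units.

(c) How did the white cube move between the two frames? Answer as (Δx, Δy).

(2.5, 0.3)

The white cube was at about (10.8, 7.3) and moved to about (13.3, 7.6).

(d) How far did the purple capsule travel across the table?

2.6

The purple capsule was near (3.4, 6.5) before and (0.8, 6.8) after, so it travelled √(2.6² + 0.3²) ≈ 2.6 units.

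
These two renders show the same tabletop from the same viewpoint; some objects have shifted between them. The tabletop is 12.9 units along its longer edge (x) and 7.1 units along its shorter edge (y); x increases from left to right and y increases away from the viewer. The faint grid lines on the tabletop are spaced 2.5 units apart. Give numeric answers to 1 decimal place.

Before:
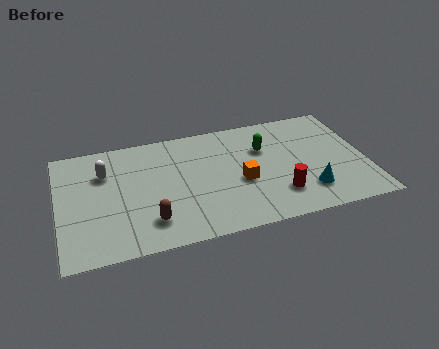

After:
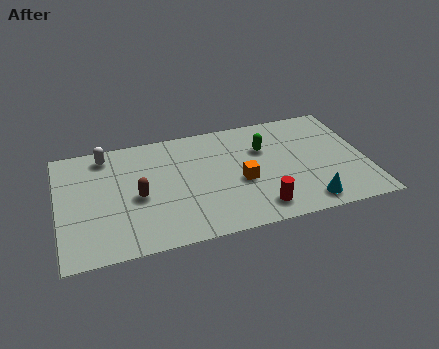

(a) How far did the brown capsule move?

1.6

From (3.7, 1.6) to (3.3, 3.2), the brown capsule covered √(0.4² + 1.6²) ≈ 1.6 units.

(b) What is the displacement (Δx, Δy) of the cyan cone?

(-0.1, -0.7)

The cyan cone was at about (10.3, 1.7) and moved to about (10.2, 1.0).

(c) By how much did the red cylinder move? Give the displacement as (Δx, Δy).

(-0.9, -0.6)

From the two frames, the red cylinder sits at roughly (9.1, 1.8) before and (8.2, 1.2) after.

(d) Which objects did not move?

the green capsule and the orange cube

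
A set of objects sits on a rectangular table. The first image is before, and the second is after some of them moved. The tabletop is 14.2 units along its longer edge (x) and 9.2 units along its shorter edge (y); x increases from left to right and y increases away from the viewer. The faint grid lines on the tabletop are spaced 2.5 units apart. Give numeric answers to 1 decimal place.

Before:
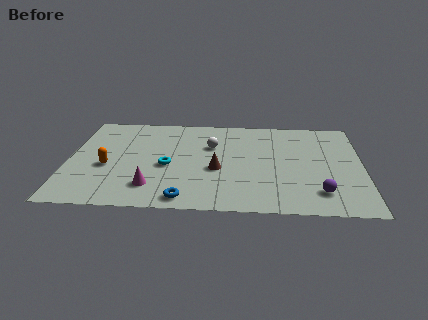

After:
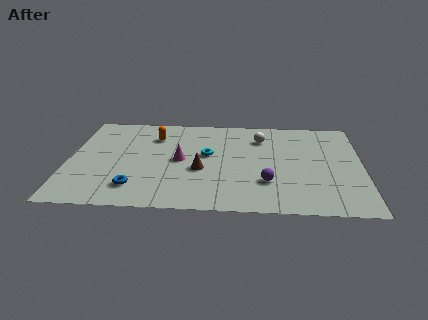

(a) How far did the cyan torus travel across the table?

2.2

The cyan torus moved from about (4.8, 4.0) to (6.7, 5.2), a distance of √(1.9² + 1.2²) ≈ 2.2.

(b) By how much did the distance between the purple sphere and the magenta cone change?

-3.4

They were about 8.0 units apart before and 4.6 after — 3.4 units closer together.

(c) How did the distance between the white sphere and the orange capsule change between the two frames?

-0.3

Before: roughly 5.5 units apart; after: 5.2. That's 0.3 units closer together.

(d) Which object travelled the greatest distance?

the orange capsule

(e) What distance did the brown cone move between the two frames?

0.8

From (7.2, 3.8) to (6.4, 3.7), the brown cone covered √(0.8² + 0.1²) ≈ 0.8 units.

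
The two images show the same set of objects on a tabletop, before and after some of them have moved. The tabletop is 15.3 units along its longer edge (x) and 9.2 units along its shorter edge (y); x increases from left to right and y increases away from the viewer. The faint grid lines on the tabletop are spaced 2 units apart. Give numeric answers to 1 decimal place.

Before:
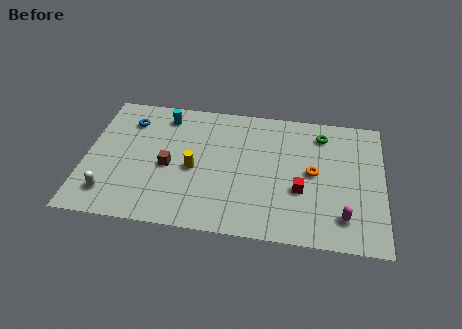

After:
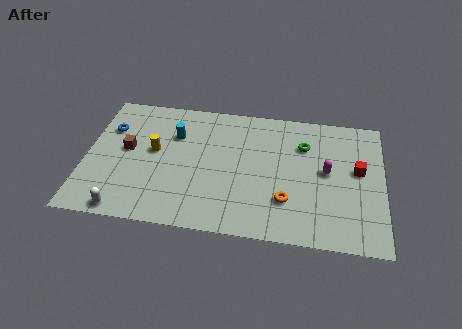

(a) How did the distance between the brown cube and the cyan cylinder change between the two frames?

-0.8

They were about 3.6 units apart before and 2.8 after — 0.8 units closer together.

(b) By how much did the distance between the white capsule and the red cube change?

+2.8

They were about 9.8 units apart before and 12.6 after — 2.8 units further apart.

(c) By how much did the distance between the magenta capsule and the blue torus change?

-0.9

They were about 12.3 units apart before and 11.4 after — 0.9 units closer together.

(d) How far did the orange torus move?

2.5

The orange torus was near (11.7, 4.7) before and (10.4, 2.6) after, so it travelled √(1.3² + 2.1²) ≈ 2.5 units.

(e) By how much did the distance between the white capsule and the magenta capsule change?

-0.9

Before: roughly 11.9 units apart; after: 11.0. That's 0.9 units closer together.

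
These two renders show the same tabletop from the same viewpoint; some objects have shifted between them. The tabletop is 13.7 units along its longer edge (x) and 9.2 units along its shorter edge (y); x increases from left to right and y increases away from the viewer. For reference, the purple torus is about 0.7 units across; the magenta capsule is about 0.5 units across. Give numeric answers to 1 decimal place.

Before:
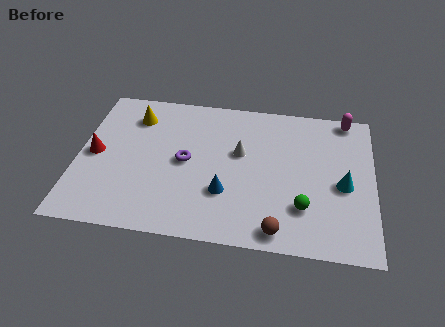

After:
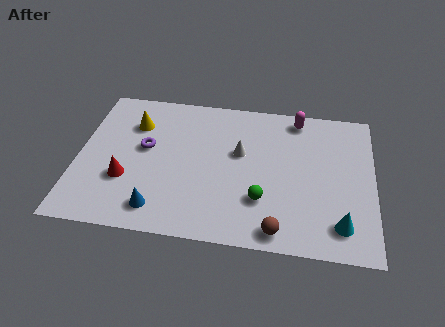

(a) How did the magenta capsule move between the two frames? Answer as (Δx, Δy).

(-2.3, -0.3)

The magenta capsule started near (12.4, 8.4) and ended near (10.1, 8.1).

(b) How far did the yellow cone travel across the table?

0.5

From (2.5, 7.2) to (2.5, 6.7), the yellow cone covered √(0.0² + 0.5²) ≈ 0.5 units.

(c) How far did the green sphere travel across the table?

1.9

From (10.5, 2.5) to (8.6, 2.7), the green sphere covered √(1.9² + 0.2²) ≈ 1.9 units.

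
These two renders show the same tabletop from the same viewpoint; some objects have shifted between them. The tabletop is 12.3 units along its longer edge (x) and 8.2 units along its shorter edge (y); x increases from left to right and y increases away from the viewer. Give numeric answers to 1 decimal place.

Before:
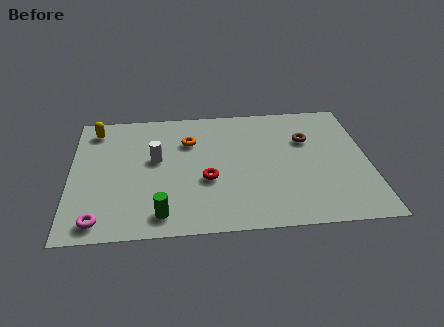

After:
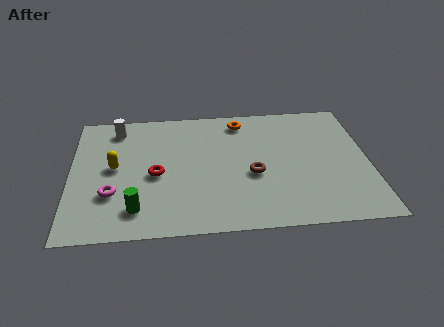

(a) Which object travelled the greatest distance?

the brown torus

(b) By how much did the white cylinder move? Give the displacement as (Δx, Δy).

(-1.6, 2.2)

From the two frames, the white cylinder sits at roughly (3.5, 4.7) before and (1.9, 6.9) after.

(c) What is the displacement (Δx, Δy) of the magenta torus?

(0.5, 1.6)

The magenta torus was at about (1.2, 1.0) and moved to about (1.7, 2.6).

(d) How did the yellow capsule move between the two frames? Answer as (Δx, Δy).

(0.8, -2.6)

The yellow capsule started near (1.0, 6.9) and ended near (1.8, 4.3).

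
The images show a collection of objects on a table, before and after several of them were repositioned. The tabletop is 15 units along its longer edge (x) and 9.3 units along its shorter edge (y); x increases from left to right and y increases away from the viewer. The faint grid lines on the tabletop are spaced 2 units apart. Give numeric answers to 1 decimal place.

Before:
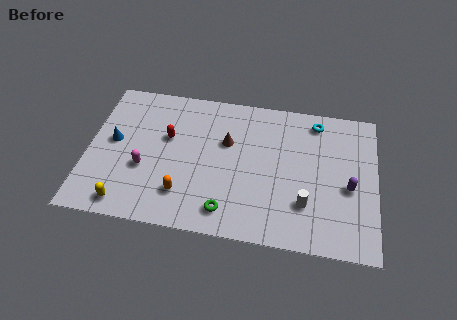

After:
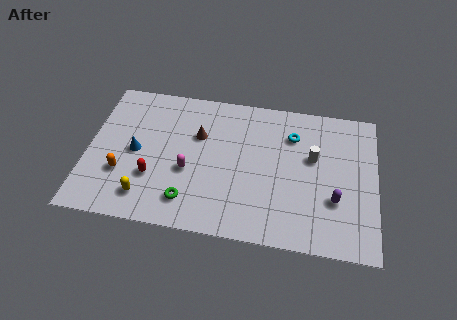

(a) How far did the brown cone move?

1.5

The brown cone was near (7.2, 5.9) before and (5.7, 6.1) after, so it travelled √(1.5² + 0.2²) ≈ 1.5 units.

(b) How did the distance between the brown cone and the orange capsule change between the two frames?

+0.6

Before: roughly 4.3 units apart; after: 4.9. That's 0.6 units further apart.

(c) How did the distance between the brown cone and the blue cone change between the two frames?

-2.4

Before: roughly 6.0 units apart; after: 3.6. That's 2.4 units closer together.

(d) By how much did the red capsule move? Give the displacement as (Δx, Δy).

(-0.6, -2.7)

From the two frames, the red capsule sits at roughly (4.1, 5.7) before and (3.5, 3.0) after.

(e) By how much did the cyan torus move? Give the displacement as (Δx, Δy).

(-1.2, -1.1)

The cyan torus was at about (11.8, 8.0) and moved to about (10.6, 6.9).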